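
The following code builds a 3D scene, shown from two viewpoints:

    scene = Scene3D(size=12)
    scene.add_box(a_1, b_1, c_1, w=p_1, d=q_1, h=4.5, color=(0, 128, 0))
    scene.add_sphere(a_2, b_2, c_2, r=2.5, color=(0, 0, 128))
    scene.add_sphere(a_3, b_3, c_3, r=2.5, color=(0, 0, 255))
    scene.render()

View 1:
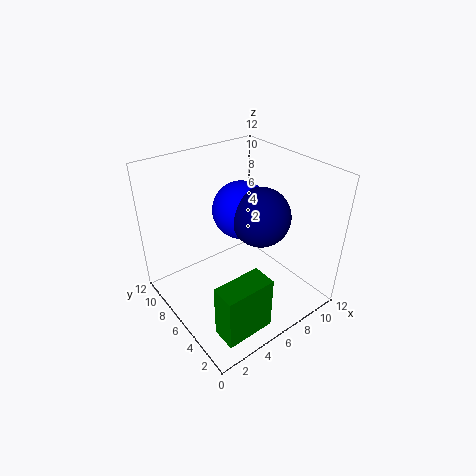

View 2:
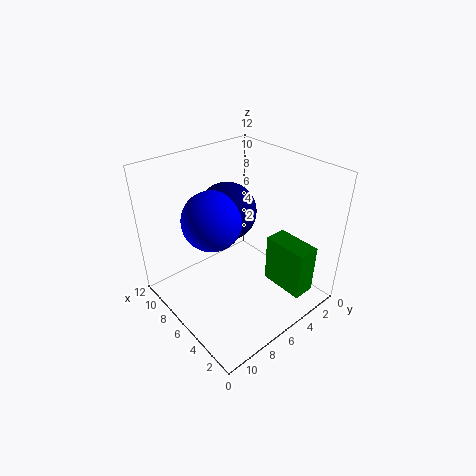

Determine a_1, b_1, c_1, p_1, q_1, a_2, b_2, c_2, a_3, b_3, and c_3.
a_1 = 1.5
b_1 = 1
c_1 = 0.5
p_1 = 4
q_1 = 2
a_2 = 8
b_2 = 5.5
c_2 = 7.5
a_3 = 7.5
b_3 = 7.5
c_3 = 7.5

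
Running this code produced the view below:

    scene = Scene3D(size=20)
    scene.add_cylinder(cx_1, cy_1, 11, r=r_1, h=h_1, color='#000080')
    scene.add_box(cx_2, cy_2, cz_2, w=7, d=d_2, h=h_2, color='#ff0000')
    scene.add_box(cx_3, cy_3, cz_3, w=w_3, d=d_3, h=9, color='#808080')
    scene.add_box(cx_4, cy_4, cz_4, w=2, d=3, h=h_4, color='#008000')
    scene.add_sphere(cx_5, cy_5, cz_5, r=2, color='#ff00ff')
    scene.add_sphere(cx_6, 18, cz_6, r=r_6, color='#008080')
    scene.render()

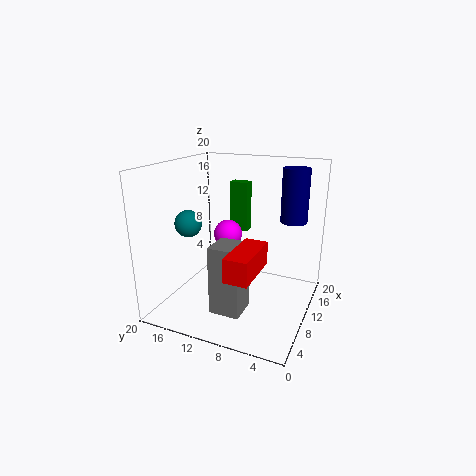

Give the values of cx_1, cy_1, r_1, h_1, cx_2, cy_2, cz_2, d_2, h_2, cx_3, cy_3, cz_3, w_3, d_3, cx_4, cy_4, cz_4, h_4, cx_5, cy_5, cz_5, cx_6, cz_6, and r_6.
cx_1 = 17
cy_1 = 4
r_1 = 2
h_1 = 8
cx_2 = 1
cy_2 = 5
cz_2 = 8
d_2 = 3
h_2 = 3
cx_3 = 3
cy_3 = 7
cz_3 = 2
w_3 = 4
d_3 = 4
cx_4 = 18
cy_4 = 12
cz_4 = 8
h_4 = 8
cx_5 = 11
cy_5 = 12
cz_5 = 10
cx_6 = 10
cz_6 = 11
r_6 = 2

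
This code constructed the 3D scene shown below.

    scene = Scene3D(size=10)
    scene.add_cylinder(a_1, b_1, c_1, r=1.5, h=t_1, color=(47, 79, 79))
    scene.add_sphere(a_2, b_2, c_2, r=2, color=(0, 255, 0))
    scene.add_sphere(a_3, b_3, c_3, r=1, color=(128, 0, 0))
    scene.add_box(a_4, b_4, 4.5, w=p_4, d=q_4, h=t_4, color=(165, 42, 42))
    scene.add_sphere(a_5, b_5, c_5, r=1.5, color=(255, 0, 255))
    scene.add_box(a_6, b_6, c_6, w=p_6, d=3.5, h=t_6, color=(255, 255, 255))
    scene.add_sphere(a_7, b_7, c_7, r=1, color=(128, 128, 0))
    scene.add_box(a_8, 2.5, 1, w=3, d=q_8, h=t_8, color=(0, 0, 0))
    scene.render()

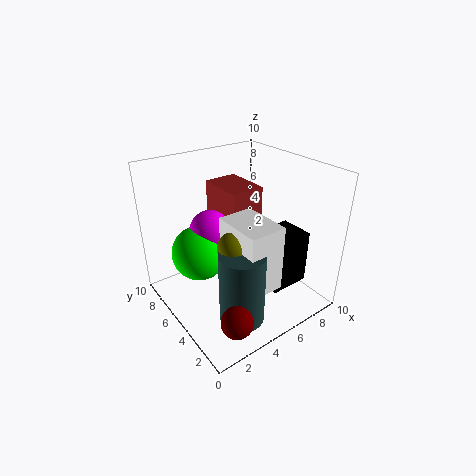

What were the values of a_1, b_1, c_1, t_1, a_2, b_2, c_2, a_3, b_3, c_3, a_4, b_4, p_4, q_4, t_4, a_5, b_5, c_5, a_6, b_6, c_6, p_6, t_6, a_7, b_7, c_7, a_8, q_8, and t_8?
a_1 = 3.5
b_1 = 2.5
c_1 = 0.5
t_1 = 5
a_2 = 3
b_2 = 7
c_2 = 3.5
a_3 = 2
b_3 = 1
c_3 = 2
a_4 = 5
b_4 = 5.5
p_4 = 2.5
q_4 = 3.5
t_4 = 3.5
a_5 = 4
b_5 = 7
c_5 = 5
a_6 = 3.5
b_6 = 1.5
c_6 = 2.5
p_6 = 2.5
t_6 = 4.5
a_7 = 3.5
b_7 = 3.5
c_7 = 5.5
a_8 = 6.5
q_8 = 2.5
t_8 = 4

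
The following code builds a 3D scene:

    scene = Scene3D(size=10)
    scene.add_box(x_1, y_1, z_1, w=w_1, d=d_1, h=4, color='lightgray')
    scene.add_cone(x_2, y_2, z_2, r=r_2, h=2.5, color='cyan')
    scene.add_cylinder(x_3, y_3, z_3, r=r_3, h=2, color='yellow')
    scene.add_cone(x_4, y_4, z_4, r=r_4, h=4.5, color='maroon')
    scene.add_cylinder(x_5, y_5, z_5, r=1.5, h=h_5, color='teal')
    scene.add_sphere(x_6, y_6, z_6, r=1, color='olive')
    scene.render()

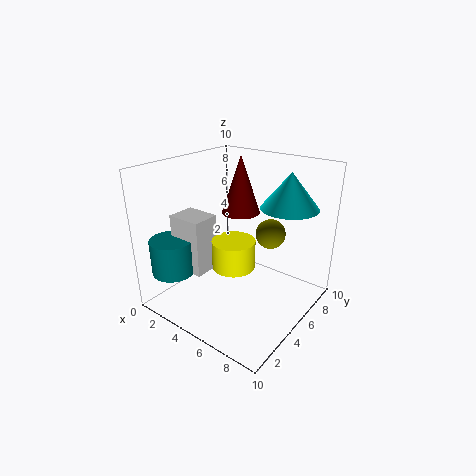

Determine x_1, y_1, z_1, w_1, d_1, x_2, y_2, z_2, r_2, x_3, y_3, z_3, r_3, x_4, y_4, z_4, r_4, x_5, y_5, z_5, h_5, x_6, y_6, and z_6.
x_1 = 1
y_1 = 2.5
z_1 = 2.5
w_1 = 2.5
d_1 = 2
x_2 = 7.5
y_2 = 7.5
z_2 = 7
r_2 = 2
x_3 = 5
y_3 = 4.5
z_3 = 3
r_3 = 1.5
x_4 = 3
y_4 = 8
z_4 = 5.5
r_4 = 1.5
x_5 = 1.5
y_5 = 2
z_5 = 2.5
h_5 = 2.5
x_6 = 7
y_6 = 6
z_6 = 5.5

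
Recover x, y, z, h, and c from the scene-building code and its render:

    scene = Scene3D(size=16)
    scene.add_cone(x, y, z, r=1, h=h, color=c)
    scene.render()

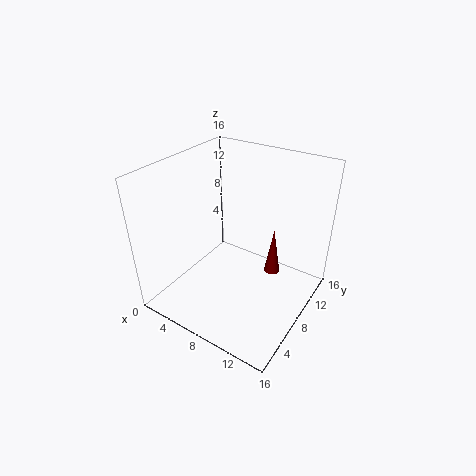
x = 10; y = 13; z = 1; h = 6; c = 'maroon'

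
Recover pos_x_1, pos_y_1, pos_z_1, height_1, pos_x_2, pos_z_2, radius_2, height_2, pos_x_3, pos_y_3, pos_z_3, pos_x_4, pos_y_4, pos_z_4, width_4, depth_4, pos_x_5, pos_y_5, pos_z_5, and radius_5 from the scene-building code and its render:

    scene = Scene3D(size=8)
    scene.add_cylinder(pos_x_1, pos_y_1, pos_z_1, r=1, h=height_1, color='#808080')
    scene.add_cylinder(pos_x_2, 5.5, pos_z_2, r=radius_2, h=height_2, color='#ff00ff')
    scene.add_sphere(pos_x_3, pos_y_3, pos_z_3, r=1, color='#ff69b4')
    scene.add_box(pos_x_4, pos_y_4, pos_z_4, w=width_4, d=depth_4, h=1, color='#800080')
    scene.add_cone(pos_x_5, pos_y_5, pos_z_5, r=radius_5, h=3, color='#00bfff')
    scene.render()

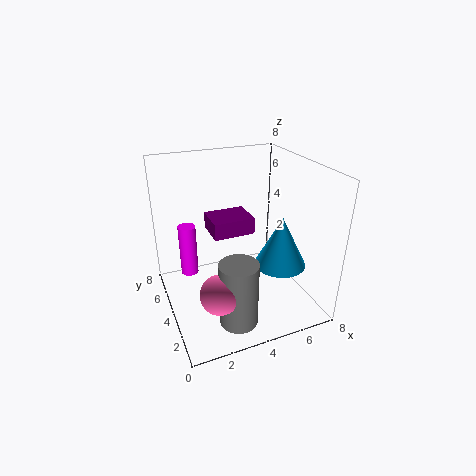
pos_x_1 = 3; pos_y_1 = 1.5; pos_z_1 = 0.5; height_1 = 3.5; pos_x_2 = 1.5; pos_z_2 = 1.5; radius_2 = 0.5; height_2 = 3; pos_x_3 = 2; pos_y_3 = 1.5; pos_z_3 = 2.5; pos_x_4 = 3; pos_y_4 = 5; pos_z_4 = 3.5; width_4 = 2.5; depth_4 = 2; pos_x_5 = 6.5; pos_y_5 = 3.5; pos_z_5 = 2; radius_5 = 1.5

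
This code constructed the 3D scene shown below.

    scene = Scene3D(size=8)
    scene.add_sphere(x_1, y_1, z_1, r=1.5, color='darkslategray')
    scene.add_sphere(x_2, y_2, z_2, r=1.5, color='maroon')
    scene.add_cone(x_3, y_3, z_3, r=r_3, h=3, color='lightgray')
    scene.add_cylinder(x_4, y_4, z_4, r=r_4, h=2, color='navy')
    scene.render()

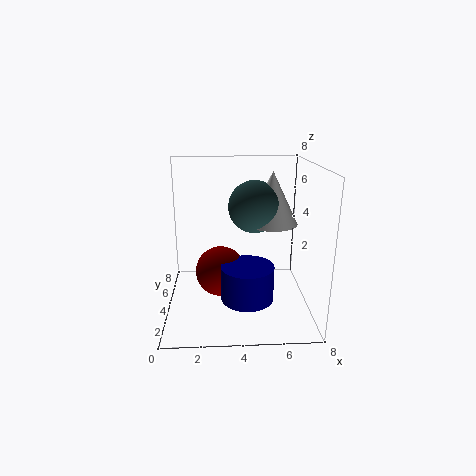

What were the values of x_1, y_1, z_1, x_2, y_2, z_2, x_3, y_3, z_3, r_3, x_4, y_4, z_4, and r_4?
x_1 = 5; y_1 = 5; z_1 = 5.5; x_2 = 3; y_2 = 5; z_2 = 1.5; x_3 = 6; y_3 = 5; z_3 = 4.5; r_3 = 1.5; x_4 = 4.5; y_4 = 3.5; z_4 = 0.5; r_4 = 1.5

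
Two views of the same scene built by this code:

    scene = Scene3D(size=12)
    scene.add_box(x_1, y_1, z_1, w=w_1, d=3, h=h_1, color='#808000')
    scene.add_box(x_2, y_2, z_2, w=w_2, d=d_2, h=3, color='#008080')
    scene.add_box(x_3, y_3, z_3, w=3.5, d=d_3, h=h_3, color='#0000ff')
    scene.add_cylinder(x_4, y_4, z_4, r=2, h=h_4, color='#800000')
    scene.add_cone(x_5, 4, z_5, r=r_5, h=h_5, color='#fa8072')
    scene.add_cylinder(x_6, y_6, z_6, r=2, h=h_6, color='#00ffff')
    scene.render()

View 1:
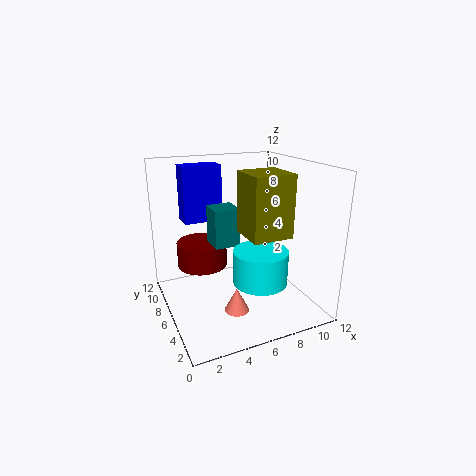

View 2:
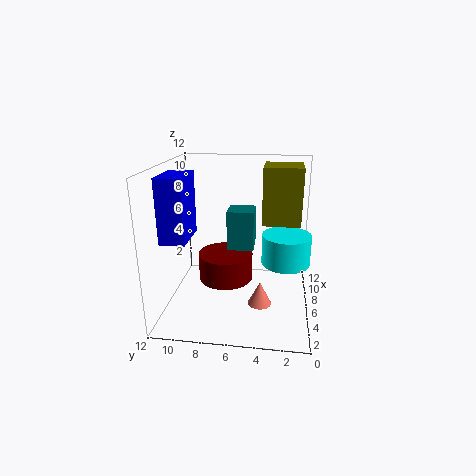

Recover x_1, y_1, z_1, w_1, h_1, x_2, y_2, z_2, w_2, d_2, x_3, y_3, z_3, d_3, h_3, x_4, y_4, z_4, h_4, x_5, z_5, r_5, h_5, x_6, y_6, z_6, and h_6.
x_1 = 5
y_1 = 1
z_1 = 7.5
w_1 = 3
h_1 = 4.5
x_2 = 3.5
y_2 = 4.5
z_2 = 6
w_2 = 2
d_2 = 2
x_3 = 2.5
y_3 = 9.5
z_3 = 6.5
d_3 = 2
h_3 = 5
x_4 = 3
y_4 = 6.5
z_4 = 4
h_4 = 2
x_5 = 5
z_5 = 0.5
r_5 = 1
h_5 = 2
x_6 = 6
y_6 = 2
z_6 = 4
h_6 = 2.5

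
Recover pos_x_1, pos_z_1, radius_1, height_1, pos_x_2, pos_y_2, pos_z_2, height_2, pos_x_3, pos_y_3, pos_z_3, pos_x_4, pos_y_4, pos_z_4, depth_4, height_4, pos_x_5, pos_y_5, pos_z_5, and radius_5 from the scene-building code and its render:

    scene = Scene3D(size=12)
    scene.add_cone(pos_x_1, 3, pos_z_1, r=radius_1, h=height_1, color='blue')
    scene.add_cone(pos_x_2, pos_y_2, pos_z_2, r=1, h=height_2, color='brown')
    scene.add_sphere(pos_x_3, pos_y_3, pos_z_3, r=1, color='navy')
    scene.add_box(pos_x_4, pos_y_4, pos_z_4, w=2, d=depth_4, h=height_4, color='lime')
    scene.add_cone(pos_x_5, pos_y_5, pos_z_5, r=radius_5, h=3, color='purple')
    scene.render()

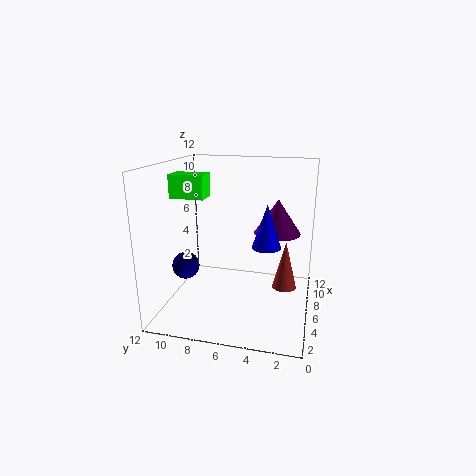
pos_x_1 = 2; pos_z_1 = 7; radius_1 = 1; height_1 = 3; pos_x_2 = 6; pos_y_2 = 2; pos_z_2 = 2; height_2 = 4; pos_x_3 = 2; pos_y_3 = 9; pos_z_3 = 5; pos_x_4 = 6; pos_y_4 = 9; pos_z_4 = 9; depth_4 = 3; height_4 = 2; pos_x_5 = 8; pos_y_5 = 3; pos_z_5 = 6; radius_5 = 2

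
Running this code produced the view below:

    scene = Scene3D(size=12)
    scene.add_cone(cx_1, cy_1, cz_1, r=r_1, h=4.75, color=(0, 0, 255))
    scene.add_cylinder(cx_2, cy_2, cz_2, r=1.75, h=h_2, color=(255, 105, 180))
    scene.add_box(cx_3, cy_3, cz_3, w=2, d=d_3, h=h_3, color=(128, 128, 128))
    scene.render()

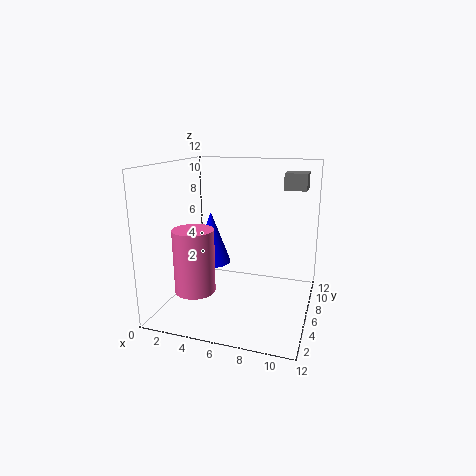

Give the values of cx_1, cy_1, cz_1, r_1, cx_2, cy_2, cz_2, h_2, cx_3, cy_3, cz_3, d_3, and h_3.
cx_1 = 2.75; cy_1 = 8; cz_1 = 2.75; r_1 = 1.75; cx_2 = 2.5; cy_2 = 4.75; cz_2 = 1.25; h_2 = 5.5; cx_3 = 9; cy_3 = 9.75; cz_3 = 9.5; d_3 = 2; h_3 = 1.5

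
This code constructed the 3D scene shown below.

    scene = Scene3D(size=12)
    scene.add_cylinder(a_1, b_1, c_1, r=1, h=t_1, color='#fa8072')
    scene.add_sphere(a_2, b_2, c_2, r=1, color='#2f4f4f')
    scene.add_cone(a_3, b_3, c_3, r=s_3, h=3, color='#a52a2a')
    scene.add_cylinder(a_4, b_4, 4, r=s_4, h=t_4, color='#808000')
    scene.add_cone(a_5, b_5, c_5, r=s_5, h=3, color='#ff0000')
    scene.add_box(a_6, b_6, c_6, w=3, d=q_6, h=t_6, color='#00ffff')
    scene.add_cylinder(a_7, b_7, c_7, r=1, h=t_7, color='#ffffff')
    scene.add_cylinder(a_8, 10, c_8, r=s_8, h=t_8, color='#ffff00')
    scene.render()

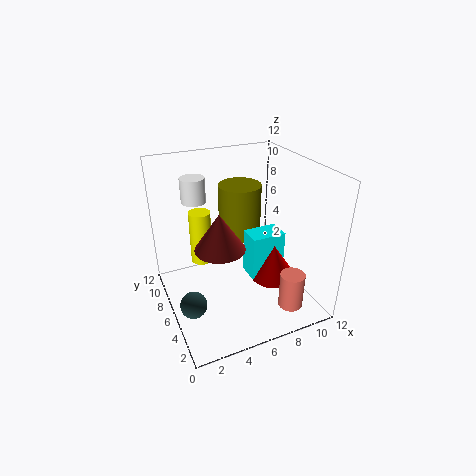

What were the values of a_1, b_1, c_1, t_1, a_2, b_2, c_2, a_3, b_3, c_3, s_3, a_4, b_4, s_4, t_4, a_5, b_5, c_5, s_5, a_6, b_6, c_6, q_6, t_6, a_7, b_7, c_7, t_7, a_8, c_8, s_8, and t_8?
a_1 = 9; b_1 = 2; c_1 = 1; t_1 = 3; a_2 = 1; b_2 = 3; c_2 = 3; a_3 = 4; b_3 = 5; c_3 = 6; s_3 = 2; a_4 = 8; b_4 = 10; s_4 = 2; t_4 = 5; a_5 = 9; b_5 = 5; c_5 = 2; s_5 = 2; a_6 = 7; b_6 = 5; c_6 = 2; q_6 = 2; t_6 = 4; a_7 = 3; b_7 = 8; c_7 = 9; t_7 = 2; a_8 = 4; c_8 = 2; s_8 = 1; t_8 = 5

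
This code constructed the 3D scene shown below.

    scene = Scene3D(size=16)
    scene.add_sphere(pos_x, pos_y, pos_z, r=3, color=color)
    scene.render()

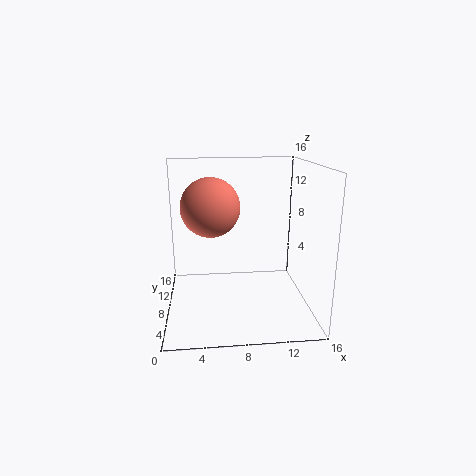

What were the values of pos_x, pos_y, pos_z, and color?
pos_x = 5; pos_y = 6; pos_z = 12; color = 'salmon'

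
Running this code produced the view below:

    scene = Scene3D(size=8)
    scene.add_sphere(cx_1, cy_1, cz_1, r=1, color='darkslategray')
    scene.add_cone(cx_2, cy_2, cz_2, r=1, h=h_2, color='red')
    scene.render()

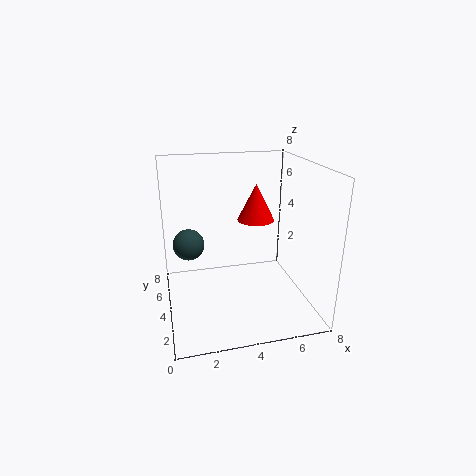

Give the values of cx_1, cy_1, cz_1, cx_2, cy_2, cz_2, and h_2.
cx_1 = 1.5, cy_1 = 7, cz_1 = 2.5, cx_2 = 5, cy_2 = 4, cz_2 = 5, h_2 = 2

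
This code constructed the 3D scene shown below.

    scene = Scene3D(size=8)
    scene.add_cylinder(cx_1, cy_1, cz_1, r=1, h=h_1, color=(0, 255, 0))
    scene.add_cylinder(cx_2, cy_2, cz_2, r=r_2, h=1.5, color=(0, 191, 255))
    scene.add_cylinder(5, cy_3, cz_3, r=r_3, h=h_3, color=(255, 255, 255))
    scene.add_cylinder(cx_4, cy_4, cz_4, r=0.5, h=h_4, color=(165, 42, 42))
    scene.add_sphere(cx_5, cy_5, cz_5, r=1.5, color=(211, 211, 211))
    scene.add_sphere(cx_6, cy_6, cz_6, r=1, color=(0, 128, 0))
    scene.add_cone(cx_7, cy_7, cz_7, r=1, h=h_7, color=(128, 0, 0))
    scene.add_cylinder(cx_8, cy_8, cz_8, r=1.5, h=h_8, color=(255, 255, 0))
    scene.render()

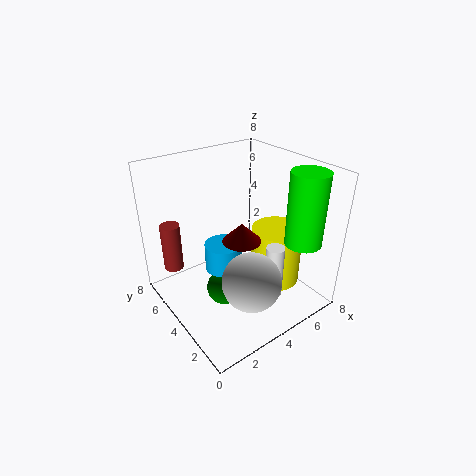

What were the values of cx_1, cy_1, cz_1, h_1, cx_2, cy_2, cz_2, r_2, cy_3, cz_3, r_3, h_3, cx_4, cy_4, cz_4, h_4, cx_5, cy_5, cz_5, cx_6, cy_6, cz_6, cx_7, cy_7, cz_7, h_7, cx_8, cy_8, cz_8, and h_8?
cx_1 = 6.5
cy_1 = 1.5
cz_1 = 4
h_1 = 4
cx_2 = 3
cy_2 = 4
cz_2 = 2.5
r_2 = 1
cy_3 = 2
cz_3 = 1
r_3 = 0.5
h_3 = 3
cx_4 = 0.5
cy_4 = 5
cz_4 = 3
h_4 = 2.5
cx_5 = 3
cy_5 = 1.5
cz_5 = 3
cx_6 = 3
cy_6 = 4
cz_6 = 1
cx_7 = 3.5
cy_7 = 3
cz_7 = 4.5
h_7 = 1
cx_8 = 6.5
cy_8 = 3.5
cz_8 = 0.5
h_8 = 3.5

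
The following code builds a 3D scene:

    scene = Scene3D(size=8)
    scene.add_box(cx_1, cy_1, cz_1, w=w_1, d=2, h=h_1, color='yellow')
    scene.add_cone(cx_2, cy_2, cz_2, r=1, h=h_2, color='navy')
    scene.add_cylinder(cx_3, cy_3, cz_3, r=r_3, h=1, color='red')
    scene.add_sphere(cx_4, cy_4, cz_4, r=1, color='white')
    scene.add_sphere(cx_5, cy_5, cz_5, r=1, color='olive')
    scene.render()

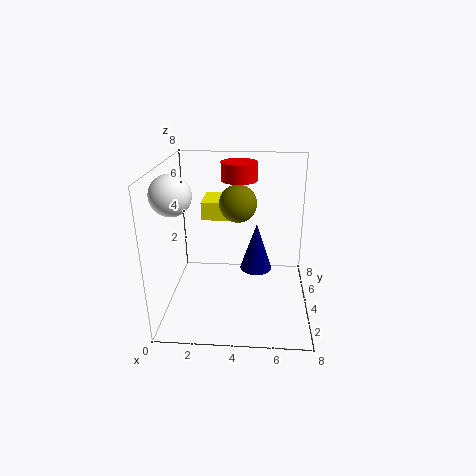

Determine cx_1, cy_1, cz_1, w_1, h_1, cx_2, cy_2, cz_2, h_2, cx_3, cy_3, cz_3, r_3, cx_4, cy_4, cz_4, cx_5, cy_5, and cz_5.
cx_1 = 2; cy_1 = 4; cz_1 = 5; w_1 = 2; h_1 = 1; cx_2 = 5; cy_2 = 6; cz_2 = 1; h_2 = 3; cx_3 = 4; cy_3 = 5; cz_3 = 7; r_3 = 1; cx_4 = 1; cy_4 = 2; cz_4 = 7; cx_5 = 4; cy_5 = 4; cz_5 = 6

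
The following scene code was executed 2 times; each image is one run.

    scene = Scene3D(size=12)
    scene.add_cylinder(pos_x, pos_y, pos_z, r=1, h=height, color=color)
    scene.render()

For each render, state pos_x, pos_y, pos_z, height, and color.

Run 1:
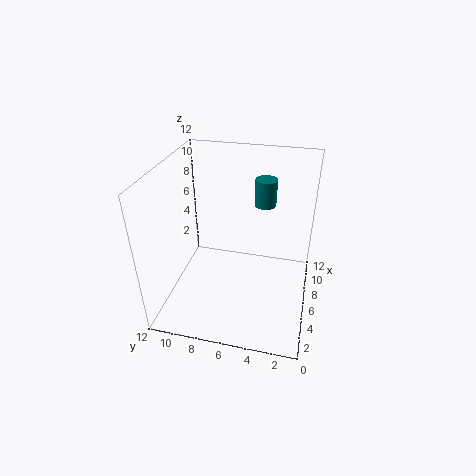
pos_x = 10.5
pos_y = 4.5
pos_z = 7
height = 2.5
color = 'teal'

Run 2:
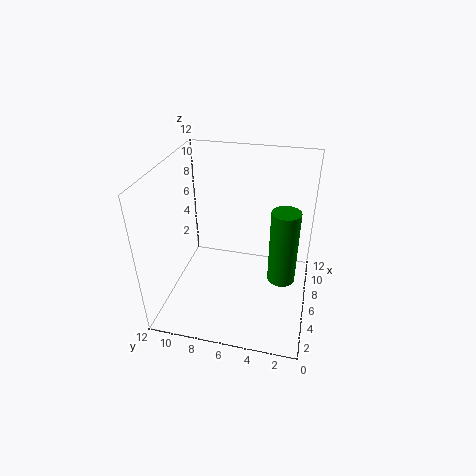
pos_x = 3
pos_y = 2
pos_z = 5
height = 5.5
color = 'green'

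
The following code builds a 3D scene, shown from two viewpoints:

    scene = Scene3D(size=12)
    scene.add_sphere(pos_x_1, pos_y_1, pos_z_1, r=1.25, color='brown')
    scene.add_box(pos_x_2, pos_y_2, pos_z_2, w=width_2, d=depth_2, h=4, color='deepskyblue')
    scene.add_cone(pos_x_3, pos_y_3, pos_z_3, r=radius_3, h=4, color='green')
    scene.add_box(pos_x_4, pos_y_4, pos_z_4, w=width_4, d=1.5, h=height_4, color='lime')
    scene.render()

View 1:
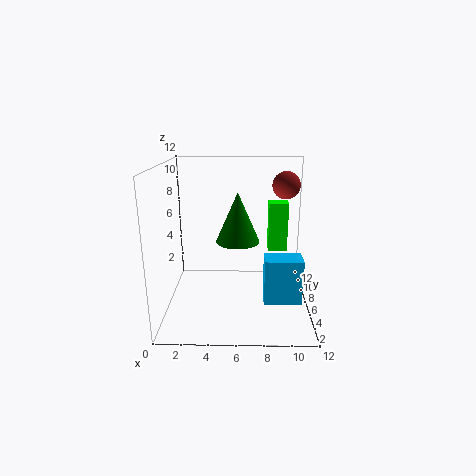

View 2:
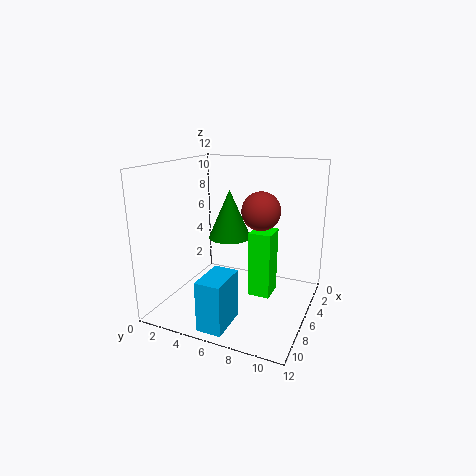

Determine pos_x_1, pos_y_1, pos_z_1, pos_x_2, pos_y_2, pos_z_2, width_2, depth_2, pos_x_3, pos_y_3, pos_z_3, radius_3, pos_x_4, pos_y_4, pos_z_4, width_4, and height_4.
pos_x_1 = 10.25
pos_y_1 = 9.5
pos_z_1 = 9.75
pos_x_2 = 8.25
pos_y_2 = 5
pos_z_2 = 0.25
width_2 = 3.25
depth_2 = 2
pos_x_3 = 6
pos_y_3 = 5.25
pos_z_3 = 6
radius_3 = 1.75
pos_x_4 = 8.75
pos_y_4 = 8.75
pos_z_4 = 3.75
width_4 = 1.75
height_4 = 4.5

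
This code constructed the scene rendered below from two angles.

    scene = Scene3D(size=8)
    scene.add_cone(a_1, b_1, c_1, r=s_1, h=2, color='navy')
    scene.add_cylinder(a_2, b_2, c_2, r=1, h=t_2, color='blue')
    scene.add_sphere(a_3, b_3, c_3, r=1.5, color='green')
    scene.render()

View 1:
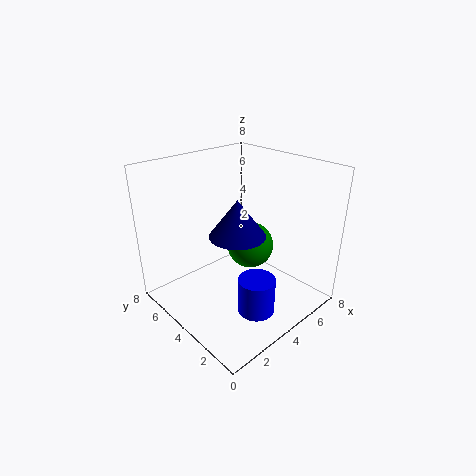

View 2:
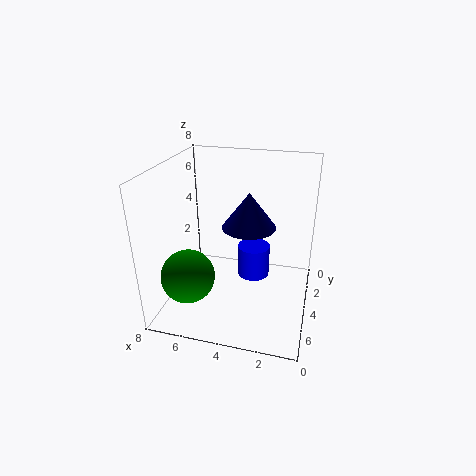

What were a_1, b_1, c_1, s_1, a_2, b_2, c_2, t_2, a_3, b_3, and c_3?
a_1 = 3.5, b_1 = 3.5, c_1 = 4.5, s_1 = 1.5, a_2 = 3.5, b_2 = 2, c_2 = 0.5, t_2 = 2, a_3 = 6.5, b_3 = 5.5, c_3 = 2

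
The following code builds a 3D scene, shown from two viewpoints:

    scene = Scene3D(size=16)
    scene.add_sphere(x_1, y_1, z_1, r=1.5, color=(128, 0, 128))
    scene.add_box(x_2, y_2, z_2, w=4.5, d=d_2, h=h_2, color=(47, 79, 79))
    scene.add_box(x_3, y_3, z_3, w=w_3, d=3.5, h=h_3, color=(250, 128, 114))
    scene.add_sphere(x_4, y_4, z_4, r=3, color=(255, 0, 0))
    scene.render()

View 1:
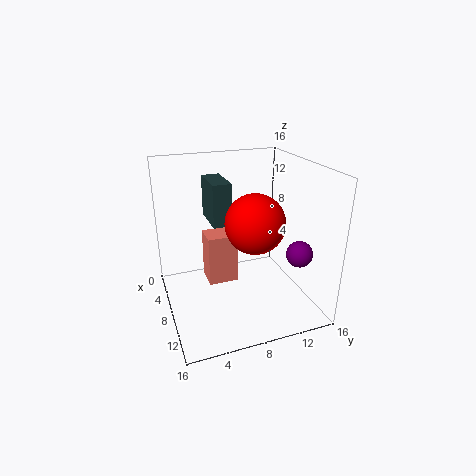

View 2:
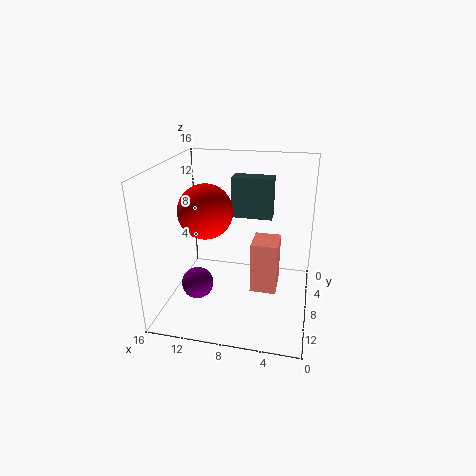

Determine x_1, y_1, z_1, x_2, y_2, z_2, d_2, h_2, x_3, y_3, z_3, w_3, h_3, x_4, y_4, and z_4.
x_1 = 10.5, y_1 = 14.5, z_1 = 6, x_2 = 4.5, y_2 = 5, z_2 = 10, d_2 = 2, h_2 = 4.5, x_3 = 3.5, y_3 = 5, z_3 = 1.5, w_3 = 3, h_3 = 6, x_4 = 11.5, y_4 = 8.5, z_4 = 11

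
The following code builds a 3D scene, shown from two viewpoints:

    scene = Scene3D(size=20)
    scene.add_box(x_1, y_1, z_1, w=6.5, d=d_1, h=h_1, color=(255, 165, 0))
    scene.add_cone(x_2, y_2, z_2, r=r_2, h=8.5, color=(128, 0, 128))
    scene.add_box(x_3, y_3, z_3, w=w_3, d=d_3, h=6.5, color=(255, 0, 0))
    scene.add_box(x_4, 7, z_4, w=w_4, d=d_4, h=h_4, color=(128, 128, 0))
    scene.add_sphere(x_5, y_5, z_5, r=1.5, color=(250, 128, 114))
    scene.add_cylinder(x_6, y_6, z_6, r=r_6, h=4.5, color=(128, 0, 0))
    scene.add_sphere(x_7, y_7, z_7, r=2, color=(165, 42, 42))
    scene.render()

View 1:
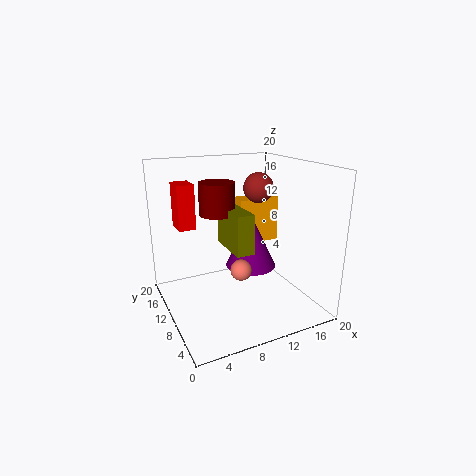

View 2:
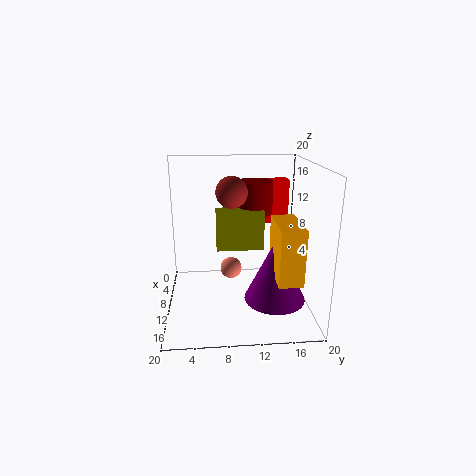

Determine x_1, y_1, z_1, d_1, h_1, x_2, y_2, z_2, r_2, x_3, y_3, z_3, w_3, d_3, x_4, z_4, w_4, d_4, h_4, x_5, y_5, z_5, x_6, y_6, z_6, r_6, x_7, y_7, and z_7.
x_1 = 12.5, y_1 = 14, z_1 = 7, d_1 = 3, h_1 = 7, x_2 = 14.5, y_2 = 14.5, z_2 = 3, r_2 = 4, x_3 = 3, y_3 = 14.5, z_3 = 10.5, w_3 = 2.5, d_3 = 3.5, x_4 = 8.5, z_4 = 8.5, w_4 = 2.5, d_4 = 6.5, h_4 = 5.5, x_5 = 10, y_5 = 9, z_5 = 5.5, x_6 = 8, y_6 = 12.5, z_6 = 13, r_6 = 2.5, x_7 = 12.5, y_7 = 9, z_7 = 17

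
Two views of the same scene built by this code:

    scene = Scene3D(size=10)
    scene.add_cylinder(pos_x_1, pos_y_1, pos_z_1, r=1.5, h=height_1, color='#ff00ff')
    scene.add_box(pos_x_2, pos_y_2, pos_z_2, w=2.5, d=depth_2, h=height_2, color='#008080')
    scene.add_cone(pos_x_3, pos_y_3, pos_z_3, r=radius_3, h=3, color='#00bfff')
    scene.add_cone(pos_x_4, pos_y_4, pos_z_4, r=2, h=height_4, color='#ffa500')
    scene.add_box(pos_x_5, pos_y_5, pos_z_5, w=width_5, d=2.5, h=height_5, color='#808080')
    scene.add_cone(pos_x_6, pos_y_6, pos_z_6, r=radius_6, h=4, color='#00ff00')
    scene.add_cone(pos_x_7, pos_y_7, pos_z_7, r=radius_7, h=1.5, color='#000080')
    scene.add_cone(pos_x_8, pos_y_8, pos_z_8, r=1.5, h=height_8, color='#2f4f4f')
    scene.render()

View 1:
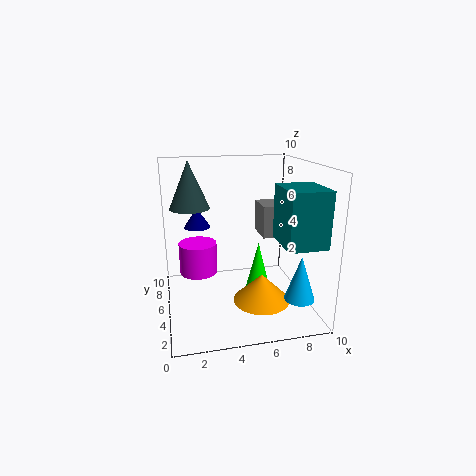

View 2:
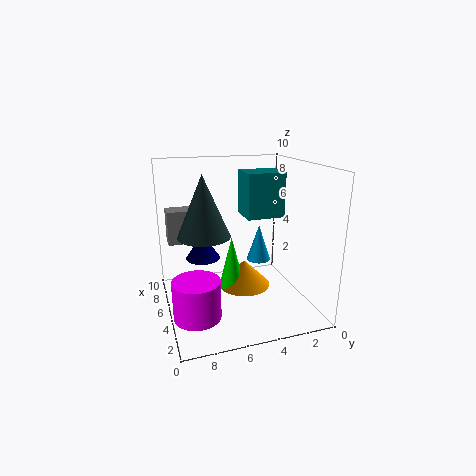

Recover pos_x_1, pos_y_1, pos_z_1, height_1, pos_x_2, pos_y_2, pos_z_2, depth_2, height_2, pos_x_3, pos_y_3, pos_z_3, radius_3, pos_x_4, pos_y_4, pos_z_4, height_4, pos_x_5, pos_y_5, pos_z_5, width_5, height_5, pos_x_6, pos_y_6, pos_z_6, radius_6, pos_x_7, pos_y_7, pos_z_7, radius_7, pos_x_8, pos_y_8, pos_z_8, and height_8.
pos_x_1 = 2.5
pos_y_1 = 8.5
pos_z_1 = 1
height_1 = 2.5
pos_x_2 = 7
pos_y_2 = 0.5
pos_z_2 = 5.5
depth_2 = 3
height_2 = 3.5
pos_x_3 = 8.5
pos_y_3 = 2
pos_z_3 = 1.5
radius_3 = 1
pos_x_4 = 6.5
pos_y_4 = 4
pos_z_4 = 0.5
height_4 = 2
pos_x_5 = 7.5
pos_y_5 = 7
pos_z_5 = 4
width_5 = 1.5
height_5 = 2.5
pos_x_6 = 6.5
pos_y_6 = 5
pos_z_6 = 0.5
radius_6 = 1
pos_x_7 = 2.5
pos_y_7 = 8
pos_z_7 = 5
radius_7 = 1
pos_x_8 = 2
pos_y_8 = 8
pos_z_8 = 6.5
height_8 = 3.5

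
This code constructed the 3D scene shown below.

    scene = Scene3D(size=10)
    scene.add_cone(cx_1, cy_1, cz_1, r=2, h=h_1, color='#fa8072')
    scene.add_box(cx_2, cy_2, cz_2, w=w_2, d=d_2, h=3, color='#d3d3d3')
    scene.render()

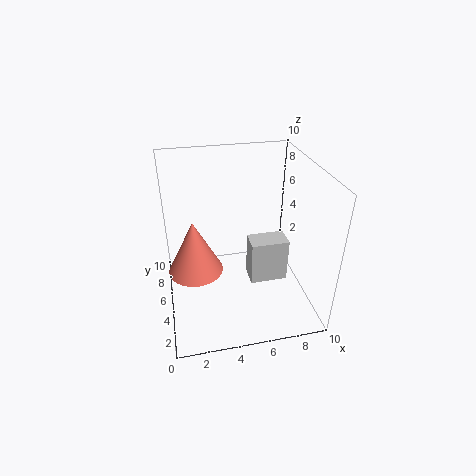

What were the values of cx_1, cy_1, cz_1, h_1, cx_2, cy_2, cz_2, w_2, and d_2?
cx_1 = 2
cy_1 = 6
cz_1 = 2
h_1 = 4
cx_2 = 5.5
cy_2 = 3
cz_2 = 2.5
w_2 = 2.5
d_2 = 1.5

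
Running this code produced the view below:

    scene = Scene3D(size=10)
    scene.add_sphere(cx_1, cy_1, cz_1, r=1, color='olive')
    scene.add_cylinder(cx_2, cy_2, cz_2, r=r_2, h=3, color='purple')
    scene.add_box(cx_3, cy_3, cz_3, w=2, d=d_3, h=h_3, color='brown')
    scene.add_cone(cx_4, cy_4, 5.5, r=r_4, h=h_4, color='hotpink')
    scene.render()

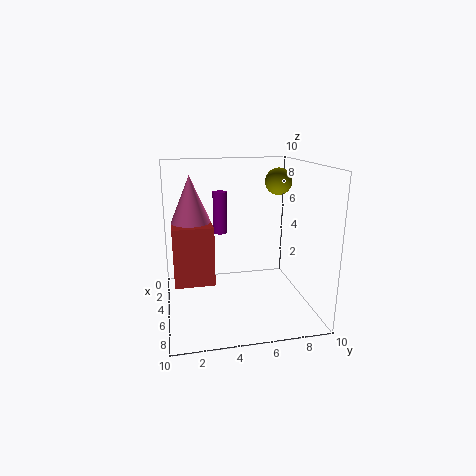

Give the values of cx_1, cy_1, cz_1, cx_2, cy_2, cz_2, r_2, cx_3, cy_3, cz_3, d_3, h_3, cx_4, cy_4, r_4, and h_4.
cx_1 = 3, cy_1 = 8.5, cz_1 = 8.5, cx_2 = 3.5, cy_2 = 4, cz_2 = 5, r_2 = 0.5, cx_3 = 2, cy_3 = 0.5, cz_3 = 1, d_3 = 3, h_3 = 4.5, cx_4 = 2, cy_4 = 2, r_4 = 1.5, h_4 = 3.5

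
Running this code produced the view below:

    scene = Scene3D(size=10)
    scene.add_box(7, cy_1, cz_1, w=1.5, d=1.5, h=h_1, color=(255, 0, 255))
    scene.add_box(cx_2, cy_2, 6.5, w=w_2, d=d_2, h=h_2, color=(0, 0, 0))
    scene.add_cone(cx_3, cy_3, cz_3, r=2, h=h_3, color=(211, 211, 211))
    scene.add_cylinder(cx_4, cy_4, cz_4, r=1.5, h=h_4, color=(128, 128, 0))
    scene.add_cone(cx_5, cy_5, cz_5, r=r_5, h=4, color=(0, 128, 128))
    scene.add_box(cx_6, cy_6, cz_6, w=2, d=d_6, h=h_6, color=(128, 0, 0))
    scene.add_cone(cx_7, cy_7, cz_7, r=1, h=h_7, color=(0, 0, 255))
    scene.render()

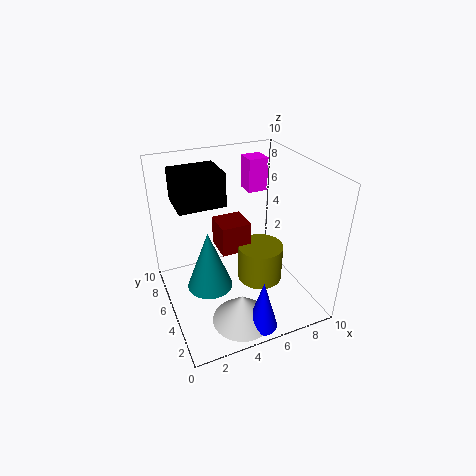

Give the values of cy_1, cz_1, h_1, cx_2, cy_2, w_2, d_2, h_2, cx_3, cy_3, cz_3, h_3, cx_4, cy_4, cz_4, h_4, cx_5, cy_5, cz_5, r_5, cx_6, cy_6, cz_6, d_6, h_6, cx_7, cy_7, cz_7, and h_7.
cy_1 = 7.5, cz_1 = 7, h_1 = 2.5, cx_2 = 1.5, cy_2 = 7, w_2 = 3.5, d_2 = 3, h_2 = 2.5, cx_3 = 4, cy_3 = 2, cz_3 = 0.5, h_3 = 2, cx_4 = 6, cy_4 = 3.5, cz_4 = 2.5, h_4 = 2.5, cx_5 = 2.5, cy_5 = 4, cz_5 = 2.5, r_5 = 1.5, cx_6 = 3.5, cy_6 = 4, cz_6 = 4.5, d_6 = 2, h_6 = 2, cx_7 = 5, cy_7 = 1, cz_7 = 0.5, h_7 = 3.5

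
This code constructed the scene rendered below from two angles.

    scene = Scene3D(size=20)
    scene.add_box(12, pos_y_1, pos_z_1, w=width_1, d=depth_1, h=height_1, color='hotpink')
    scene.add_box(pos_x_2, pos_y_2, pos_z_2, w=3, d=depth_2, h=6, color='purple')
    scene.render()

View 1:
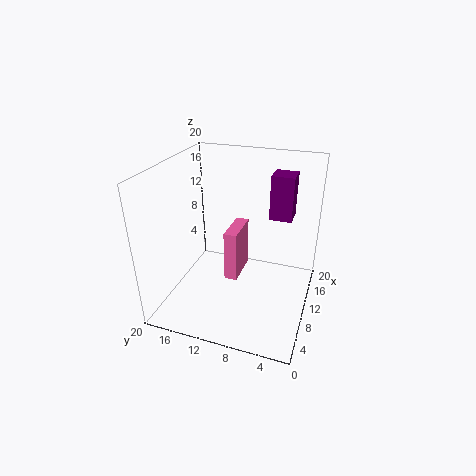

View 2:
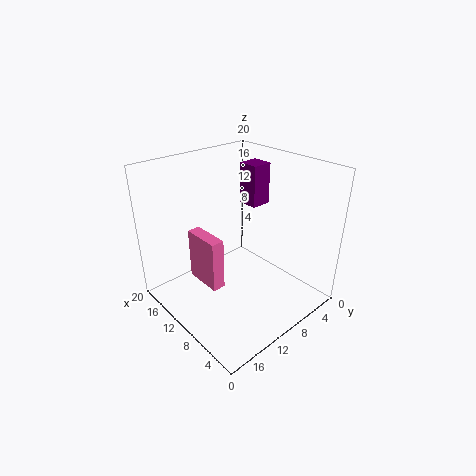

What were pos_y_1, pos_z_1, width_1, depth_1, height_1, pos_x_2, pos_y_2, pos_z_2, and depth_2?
pos_y_1 = 11; pos_z_1 = 1; width_1 = 6; depth_1 = 2; height_1 = 8; pos_x_2 = 11; pos_y_2 = 3; pos_z_2 = 13; depth_2 = 3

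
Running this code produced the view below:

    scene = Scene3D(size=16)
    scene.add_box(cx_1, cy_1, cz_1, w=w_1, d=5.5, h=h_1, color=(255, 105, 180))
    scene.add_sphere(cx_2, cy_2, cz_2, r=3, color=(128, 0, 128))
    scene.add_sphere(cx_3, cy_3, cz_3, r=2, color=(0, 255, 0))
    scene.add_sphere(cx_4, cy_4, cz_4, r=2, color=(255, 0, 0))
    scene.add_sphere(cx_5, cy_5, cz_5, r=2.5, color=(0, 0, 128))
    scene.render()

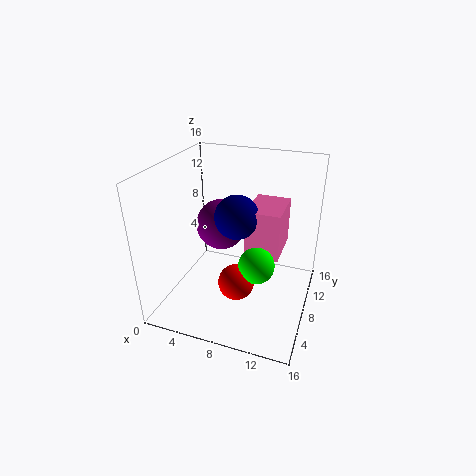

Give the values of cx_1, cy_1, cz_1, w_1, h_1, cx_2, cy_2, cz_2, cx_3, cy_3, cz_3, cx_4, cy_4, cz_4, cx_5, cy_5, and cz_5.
cx_1 = 8.5; cy_1 = 8.5; cz_1 = 5.5; w_1 = 4; h_1 = 5.5; cx_2 = 5; cy_2 = 10.5; cz_2 = 8; cx_3 = 10.5; cy_3 = 7; cz_3 = 5.5; cx_4 = 8.5; cy_4 = 6; cz_4 = 3.5; cx_5 = 7.5; cy_5 = 9; cz_5 = 10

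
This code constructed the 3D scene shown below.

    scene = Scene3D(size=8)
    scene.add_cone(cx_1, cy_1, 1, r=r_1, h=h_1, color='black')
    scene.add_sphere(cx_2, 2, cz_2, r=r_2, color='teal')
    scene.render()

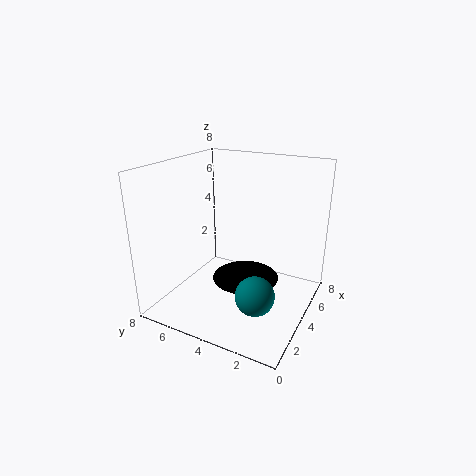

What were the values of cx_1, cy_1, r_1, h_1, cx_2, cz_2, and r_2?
cx_1 = 5, cy_1 = 4, r_1 = 2, h_1 = 1, cx_2 = 2, cz_2 = 2, r_2 = 1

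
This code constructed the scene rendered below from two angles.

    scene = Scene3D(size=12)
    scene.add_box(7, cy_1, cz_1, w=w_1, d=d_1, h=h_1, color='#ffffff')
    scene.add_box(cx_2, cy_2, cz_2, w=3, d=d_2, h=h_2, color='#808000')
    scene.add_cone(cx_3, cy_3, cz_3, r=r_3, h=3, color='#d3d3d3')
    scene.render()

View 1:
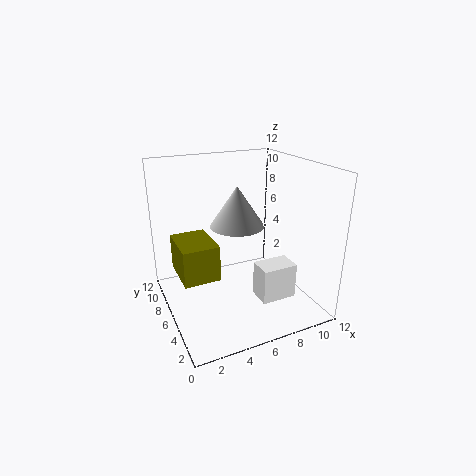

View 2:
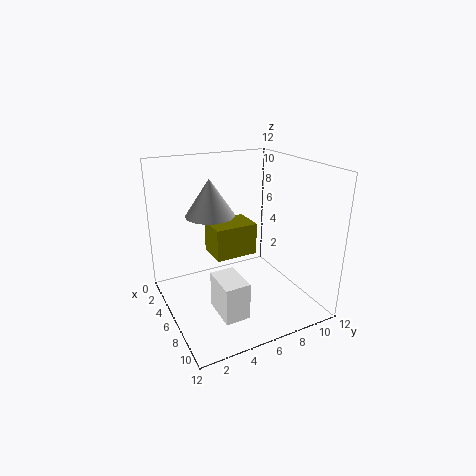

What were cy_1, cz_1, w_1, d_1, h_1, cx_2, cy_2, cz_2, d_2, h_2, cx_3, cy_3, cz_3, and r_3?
cy_1 = 3, cz_1 = 1, w_1 = 3, d_1 = 2, h_1 = 3, cx_2 = 1, cy_2 = 5, cz_2 = 3, d_2 = 4, h_2 = 3, cx_3 = 5, cy_3 = 4, cz_3 = 8, r_3 = 2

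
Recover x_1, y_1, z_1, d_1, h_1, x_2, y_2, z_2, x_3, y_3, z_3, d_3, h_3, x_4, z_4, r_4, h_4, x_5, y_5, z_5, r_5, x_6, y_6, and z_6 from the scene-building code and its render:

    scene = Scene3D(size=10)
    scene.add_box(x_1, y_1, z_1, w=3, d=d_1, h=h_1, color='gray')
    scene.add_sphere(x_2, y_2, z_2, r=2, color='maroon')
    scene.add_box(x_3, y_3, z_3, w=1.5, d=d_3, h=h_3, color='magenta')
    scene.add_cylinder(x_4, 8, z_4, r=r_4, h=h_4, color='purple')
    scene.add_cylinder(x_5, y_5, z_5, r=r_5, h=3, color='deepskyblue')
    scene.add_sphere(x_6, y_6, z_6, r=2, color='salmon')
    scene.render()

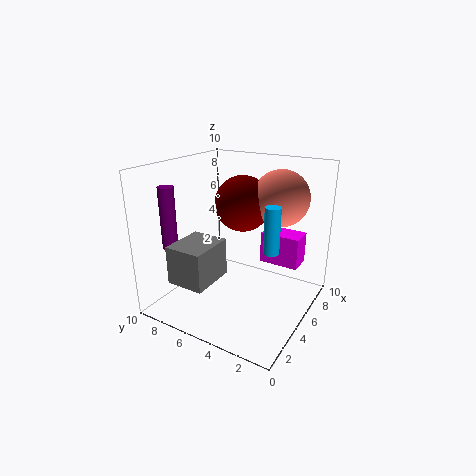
x_1 = 0.5, y_1 = 5, z_1 = 3, d_1 = 2.5, h_1 = 2.5, x_2 = 6.5, y_2 = 5.5, z_2 = 7, x_3 = 4.5, y_3 = 0.5, z_3 = 4, d_3 = 2.5, h_3 = 2, x_4 = 1.5, z_4 = 5, r_4 = 0.5, h_4 = 4, x_5 = 4, y_5 = 2, z_5 = 5, r_5 = 0.5, x_6 = 7.5, y_6 = 3, z_6 = 7.5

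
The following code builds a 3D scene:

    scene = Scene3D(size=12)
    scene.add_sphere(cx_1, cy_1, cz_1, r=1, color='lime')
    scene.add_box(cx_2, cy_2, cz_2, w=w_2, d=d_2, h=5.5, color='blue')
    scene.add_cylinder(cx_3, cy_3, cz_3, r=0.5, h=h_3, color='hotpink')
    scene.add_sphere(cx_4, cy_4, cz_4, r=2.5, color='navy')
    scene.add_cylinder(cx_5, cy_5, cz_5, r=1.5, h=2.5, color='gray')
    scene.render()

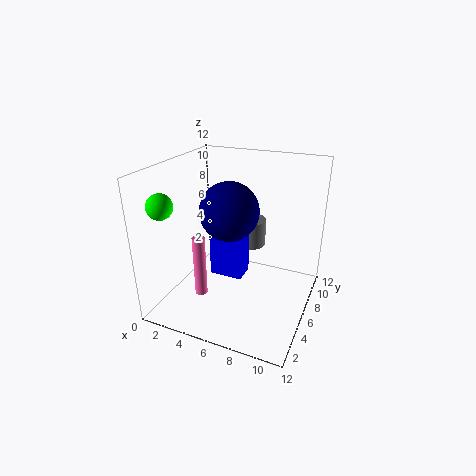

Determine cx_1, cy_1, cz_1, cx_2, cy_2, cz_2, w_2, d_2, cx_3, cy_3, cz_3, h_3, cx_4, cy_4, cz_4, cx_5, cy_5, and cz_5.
cx_1 = 1.5
cy_1 = 2
cz_1 = 9.5
cx_2 = 3
cy_2 = 6.5
cz_2 = 1.5
w_2 = 3
d_2 = 2
cx_3 = 4
cy_3 = 3
cz_3 = 2
h_3 = 5
cx_4 = 5
cy_4 = 6.5
cz_4 = 8
cx_5 = 5.5
cy_5 = 10
cz_5 = 3.5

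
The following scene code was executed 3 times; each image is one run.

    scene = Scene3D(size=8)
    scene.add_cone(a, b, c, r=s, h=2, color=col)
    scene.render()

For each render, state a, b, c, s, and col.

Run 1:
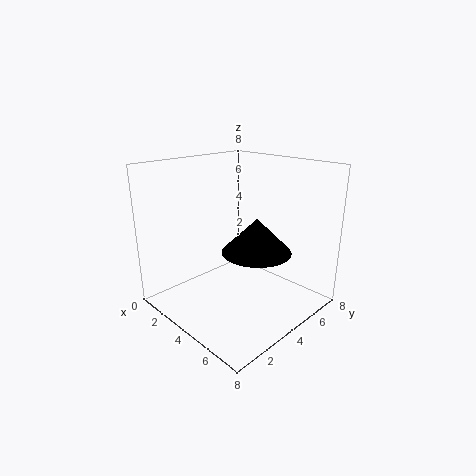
a = 4.5
b = 5
c = 3
s = 2
col = 'black'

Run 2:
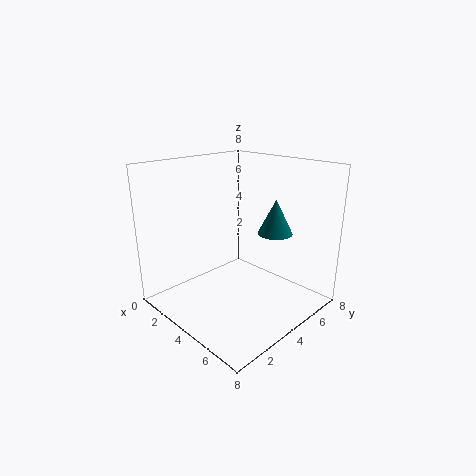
a = 5
b = 6
c = 4
s = 1
col = 'teal'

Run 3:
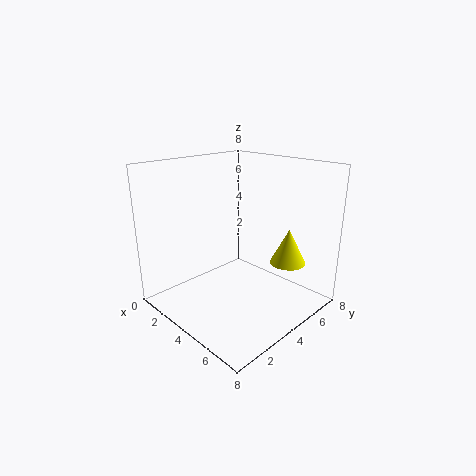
a = 6
b = 6
c = 2.5
s = 1
col = 'yellow'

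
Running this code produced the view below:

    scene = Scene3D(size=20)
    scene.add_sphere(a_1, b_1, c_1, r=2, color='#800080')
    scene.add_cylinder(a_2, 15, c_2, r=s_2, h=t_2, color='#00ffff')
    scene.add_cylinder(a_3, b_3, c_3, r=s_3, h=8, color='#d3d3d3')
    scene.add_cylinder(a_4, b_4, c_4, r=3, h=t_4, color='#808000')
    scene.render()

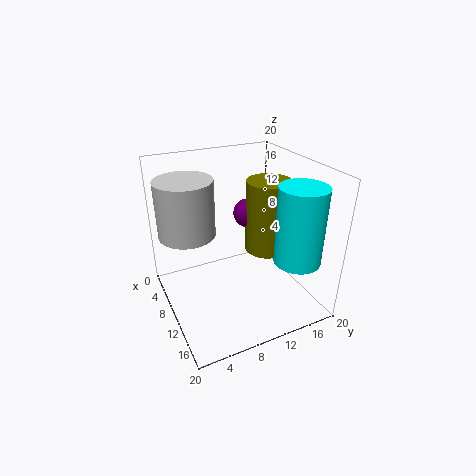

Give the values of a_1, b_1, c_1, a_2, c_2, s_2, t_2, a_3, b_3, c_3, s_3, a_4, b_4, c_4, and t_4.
a_1 = 9
b_1 = 12
c_1 = 13
a_2 = 17
c_2 = 9
s_2 = 3
t_2 = 10
a_3 = 6
b_3 = 4
c_3 = 10
s_3 = 4
a_4 = 11
b_4 = 14
c_4 = 8
t_4 = 10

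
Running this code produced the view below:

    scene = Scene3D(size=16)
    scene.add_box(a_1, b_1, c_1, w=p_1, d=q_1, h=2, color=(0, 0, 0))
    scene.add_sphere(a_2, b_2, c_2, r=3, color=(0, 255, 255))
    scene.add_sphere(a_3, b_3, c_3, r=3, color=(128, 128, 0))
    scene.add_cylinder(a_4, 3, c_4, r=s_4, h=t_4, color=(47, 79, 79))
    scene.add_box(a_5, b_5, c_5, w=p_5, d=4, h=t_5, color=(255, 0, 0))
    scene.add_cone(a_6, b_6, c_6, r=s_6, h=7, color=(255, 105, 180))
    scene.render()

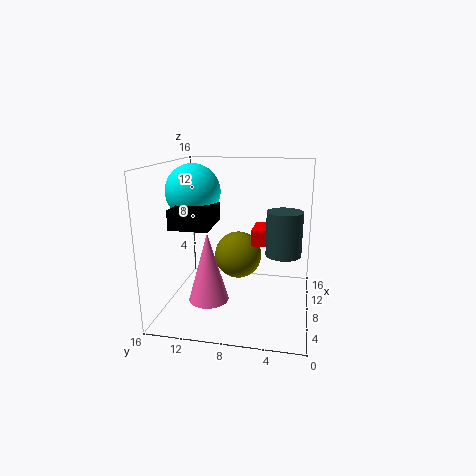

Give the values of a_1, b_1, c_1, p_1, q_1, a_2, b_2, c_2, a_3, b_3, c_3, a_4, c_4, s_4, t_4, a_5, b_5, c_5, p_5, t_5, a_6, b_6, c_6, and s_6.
a_1 = 3, b_1 = 10, c_1 = 10, p_1 = 5, q_1 = 4, a_2 = 8, b_2 = 13, c_2 = 13, a_3 = 13, b_3 = 9, c_3 = 4, a_4 = 9, c_4 = 6, s_4 = 2, t_4 = 5, a_5 = 11, b_5 = 3, c_5 = 6, p_5 = 4, t_5 = 2, a_6 = 3, b_6 = 10, c_6 = 3, s_6 = 2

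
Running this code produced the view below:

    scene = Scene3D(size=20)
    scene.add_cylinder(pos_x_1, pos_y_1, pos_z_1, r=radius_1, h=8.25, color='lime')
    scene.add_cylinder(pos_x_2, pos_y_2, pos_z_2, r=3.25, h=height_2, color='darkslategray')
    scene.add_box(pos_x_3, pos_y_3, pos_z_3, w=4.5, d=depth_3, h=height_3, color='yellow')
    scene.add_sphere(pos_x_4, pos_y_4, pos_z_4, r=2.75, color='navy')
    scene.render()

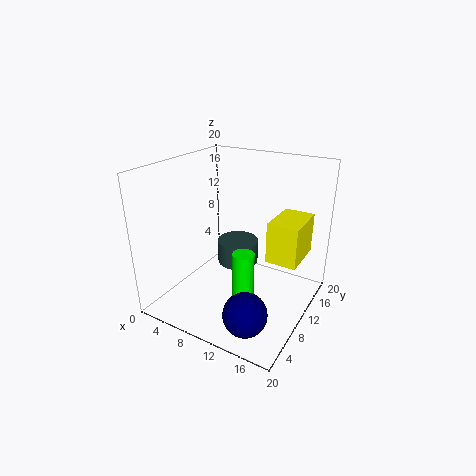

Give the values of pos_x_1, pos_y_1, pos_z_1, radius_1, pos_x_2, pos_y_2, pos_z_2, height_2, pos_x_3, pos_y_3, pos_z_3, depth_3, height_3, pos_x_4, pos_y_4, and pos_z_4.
pos_x_1 = 12, pos_y_1 = 8, pos_z_1 = 0.75, radius_1 = 1.5, pos_x_2 = 6.75, pos_y_2 = 15.5, pos_z_2 = 2.75, height_2 = 3.75, pos_x_3 = 13.25, pos_y_3 = 12.25, pos_z_3 = 6, depth_3 = 6.75, height_3 = 6, pos_x_4 = 15.25, pos_y_4 = 2.75, pos_z_4 = 4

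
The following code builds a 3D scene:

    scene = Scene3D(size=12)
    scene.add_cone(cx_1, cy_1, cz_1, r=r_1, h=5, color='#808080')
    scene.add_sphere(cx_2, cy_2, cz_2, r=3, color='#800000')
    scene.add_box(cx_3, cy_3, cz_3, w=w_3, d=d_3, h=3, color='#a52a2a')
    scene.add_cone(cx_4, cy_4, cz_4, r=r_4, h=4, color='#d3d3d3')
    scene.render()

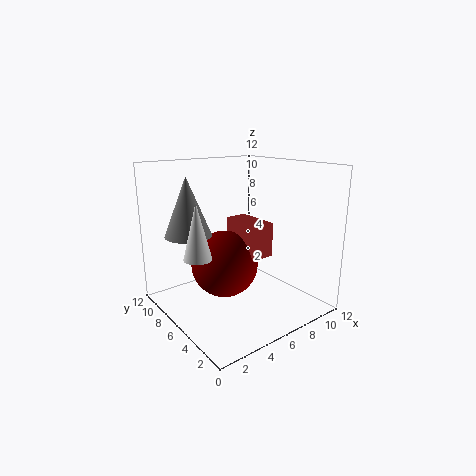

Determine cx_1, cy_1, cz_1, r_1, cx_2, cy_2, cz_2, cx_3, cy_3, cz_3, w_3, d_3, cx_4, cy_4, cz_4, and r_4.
cx_1 = 3; cy_1 = 9; cz_1 = 6; r_1 = 2; cx_2 = 6; cy_2 = 8; cz_2 = 3; cx_3 = 7; cy_3 = 5; cz_3 = 4; w_3 = 2; d_3 = 4; cx_4 = 1; cy_4 = 4; cz_4 = 6; r_4 = 1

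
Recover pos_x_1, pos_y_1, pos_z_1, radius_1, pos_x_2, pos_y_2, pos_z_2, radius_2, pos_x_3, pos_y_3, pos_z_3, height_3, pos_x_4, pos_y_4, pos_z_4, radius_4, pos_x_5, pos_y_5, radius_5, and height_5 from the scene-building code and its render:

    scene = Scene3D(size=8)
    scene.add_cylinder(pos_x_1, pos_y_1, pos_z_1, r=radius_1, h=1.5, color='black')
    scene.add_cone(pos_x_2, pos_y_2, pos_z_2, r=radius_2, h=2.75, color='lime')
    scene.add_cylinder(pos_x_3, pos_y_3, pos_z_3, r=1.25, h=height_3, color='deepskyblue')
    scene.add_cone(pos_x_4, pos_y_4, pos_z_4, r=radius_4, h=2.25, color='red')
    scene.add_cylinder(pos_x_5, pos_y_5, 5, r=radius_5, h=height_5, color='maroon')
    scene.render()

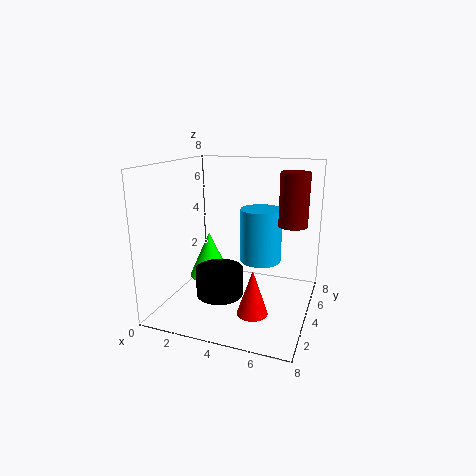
pos_x_1 = 3.5
pos_y_1 = 2.5
pos_z_1 = 1.25
radius_1 = 1.25
pos_x_2 = 1.75
pos_y_2 = 5
pos_z_2 = 1
radius_2 = 1.25
pos_x_3 = 4.75
pos_y_3 = 6
pos_z_3 = 2
height_3 = 3.25
pos_x_4 = 5.75
pos_y_4 = 1.25
pos_z_4 = 1.25
radius_4 = 0.75
pos_x_5 = 7
pos_y_5 = 4
radius_5 = 0.75
height_5 = 2.75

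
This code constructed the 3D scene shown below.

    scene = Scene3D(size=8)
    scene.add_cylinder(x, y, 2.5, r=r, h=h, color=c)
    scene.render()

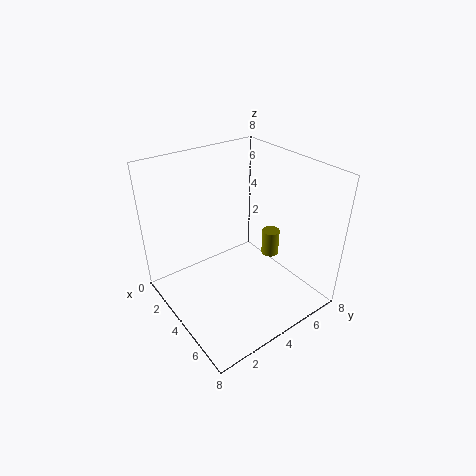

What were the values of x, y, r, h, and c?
x = 4.5, y = 6, r = 0.5, h = 1.5, c = 'olive'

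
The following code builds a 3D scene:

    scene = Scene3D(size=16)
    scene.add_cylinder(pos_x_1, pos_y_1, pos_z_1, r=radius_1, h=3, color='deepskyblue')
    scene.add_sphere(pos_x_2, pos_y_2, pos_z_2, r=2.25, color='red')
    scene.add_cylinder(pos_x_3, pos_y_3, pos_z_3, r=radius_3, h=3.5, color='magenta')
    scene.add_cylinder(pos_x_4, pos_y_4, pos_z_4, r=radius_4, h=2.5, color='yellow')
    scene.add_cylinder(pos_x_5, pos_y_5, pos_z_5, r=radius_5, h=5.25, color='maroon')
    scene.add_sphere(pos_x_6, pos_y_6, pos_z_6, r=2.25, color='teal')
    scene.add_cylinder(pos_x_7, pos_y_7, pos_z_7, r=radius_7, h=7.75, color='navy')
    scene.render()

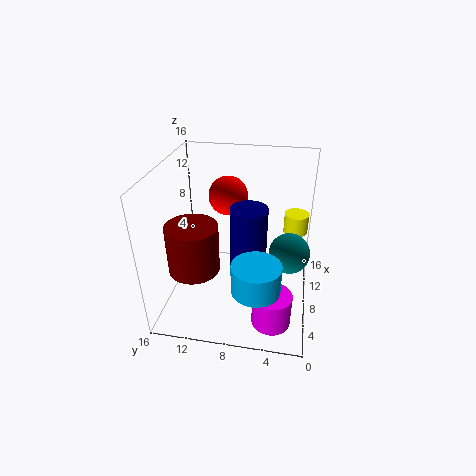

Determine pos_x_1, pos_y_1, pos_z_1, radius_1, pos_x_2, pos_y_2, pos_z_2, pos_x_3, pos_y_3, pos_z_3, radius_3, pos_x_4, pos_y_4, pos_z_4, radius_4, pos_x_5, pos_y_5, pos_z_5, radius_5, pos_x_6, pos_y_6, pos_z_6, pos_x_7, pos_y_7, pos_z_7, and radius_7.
pos_x_1 = 3; pos_y_1 = 5.25; pos_z_1 = 5.25; radius_1 = 2.5; pos_x_2 = 11.25; pos_y_2 = 9.75; pos_z_2 = 11.5; pos_x_3 = 2.5; pos_y_3 = 3.5; pos_z_3 = 1.75; radius_3 = 2; pos_x_4 = 14; pos_y_4 = 1.75; pos_z_4 = 6; radius_4 = 1.5; pos_x_5 = 5; pos_y_5 = 12.25; pos_z_5 = 5.5; radius_5 = 2.75; pos_x_6 = 8.25; pos_y_6 = 2.25; pos_z_6 = 6.5; pos_x_7 = 7.5; pos_y_7 = 6.75; pos_z_7 = 4.25; radius_7 = 2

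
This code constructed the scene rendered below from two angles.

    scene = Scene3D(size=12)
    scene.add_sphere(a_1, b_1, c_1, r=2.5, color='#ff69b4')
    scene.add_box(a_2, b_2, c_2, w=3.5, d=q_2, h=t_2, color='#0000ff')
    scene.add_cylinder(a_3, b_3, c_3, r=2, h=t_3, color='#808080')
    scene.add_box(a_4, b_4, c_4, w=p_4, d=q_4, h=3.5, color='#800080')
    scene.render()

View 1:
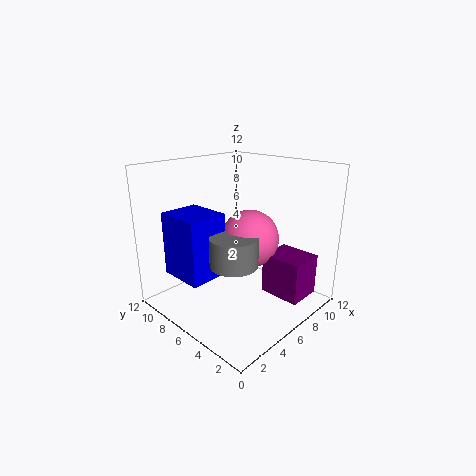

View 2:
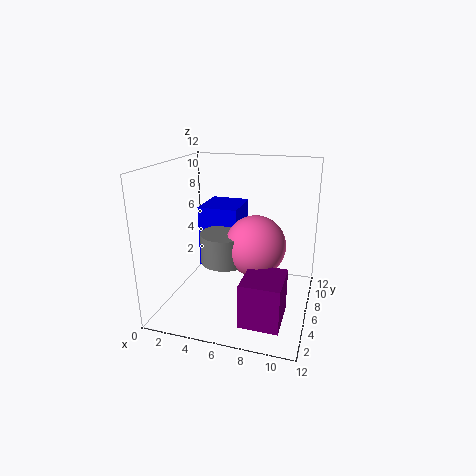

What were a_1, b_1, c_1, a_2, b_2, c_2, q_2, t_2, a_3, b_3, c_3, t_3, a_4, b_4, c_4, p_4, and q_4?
a_1 = 7.5
b_1 = 6
c_1 = 5.5
a_2 = 2
b_2 = 7
c_2 = 2.5
q_2 = 4
t_2 = 5.5
a_3 = 5
b_3 = 5.5
c_3 = 4
t_3 = 2.5
a_4 = 7.5
b_4 = 1
c_4 = 1
p_4 = 3
q_4 = 3.5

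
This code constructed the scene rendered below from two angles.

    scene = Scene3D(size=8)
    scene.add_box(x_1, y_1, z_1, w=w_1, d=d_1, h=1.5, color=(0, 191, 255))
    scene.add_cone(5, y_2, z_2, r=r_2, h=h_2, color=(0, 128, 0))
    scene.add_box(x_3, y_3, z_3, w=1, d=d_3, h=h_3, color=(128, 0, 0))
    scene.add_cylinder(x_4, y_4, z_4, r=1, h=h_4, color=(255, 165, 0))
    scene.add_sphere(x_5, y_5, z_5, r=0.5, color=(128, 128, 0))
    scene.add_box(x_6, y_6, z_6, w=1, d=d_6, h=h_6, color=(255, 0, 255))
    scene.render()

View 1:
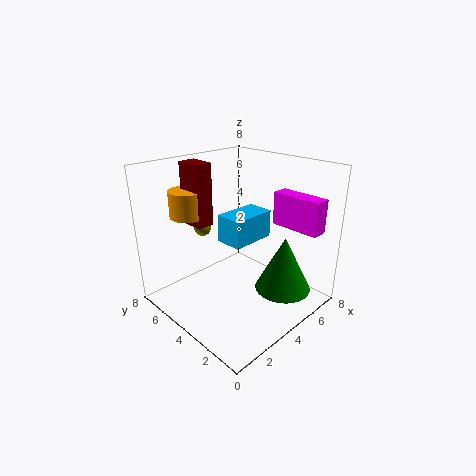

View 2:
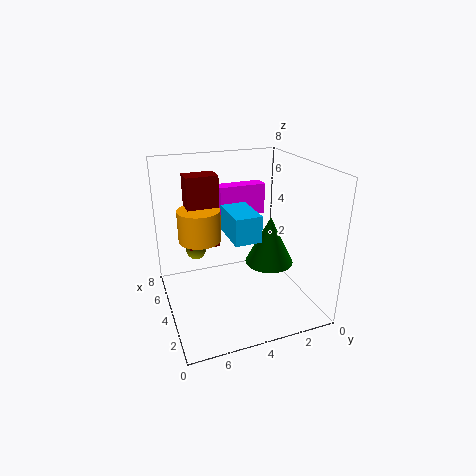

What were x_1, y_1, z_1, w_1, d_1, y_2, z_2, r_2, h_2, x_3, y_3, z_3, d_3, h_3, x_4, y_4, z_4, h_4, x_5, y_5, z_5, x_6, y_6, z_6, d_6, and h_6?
x_1 = 3; y_1 = 3; z_1 = 4; w_1 = 2.5; d_1 = 1.5; y_2 = 1.5; z_2 = 1.5; r_2 = 1.5; h_2 = 3; x_3 = 2.5; y_3 = 5.5; z_3 = 4.5; d_3 = 1.5; h_3 = 3.5; x_4 = 2.5; y_4 = 6.5; z_4 = 5; h_4 = 1.5; x_5 = 3.5; y_5 = 6.5; z_5 = 4; x_6 = 7; y_6 = 1; z_6 = 4; d_6 = 3; h_6 = 2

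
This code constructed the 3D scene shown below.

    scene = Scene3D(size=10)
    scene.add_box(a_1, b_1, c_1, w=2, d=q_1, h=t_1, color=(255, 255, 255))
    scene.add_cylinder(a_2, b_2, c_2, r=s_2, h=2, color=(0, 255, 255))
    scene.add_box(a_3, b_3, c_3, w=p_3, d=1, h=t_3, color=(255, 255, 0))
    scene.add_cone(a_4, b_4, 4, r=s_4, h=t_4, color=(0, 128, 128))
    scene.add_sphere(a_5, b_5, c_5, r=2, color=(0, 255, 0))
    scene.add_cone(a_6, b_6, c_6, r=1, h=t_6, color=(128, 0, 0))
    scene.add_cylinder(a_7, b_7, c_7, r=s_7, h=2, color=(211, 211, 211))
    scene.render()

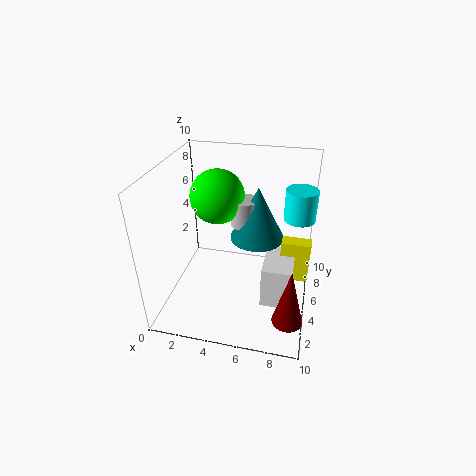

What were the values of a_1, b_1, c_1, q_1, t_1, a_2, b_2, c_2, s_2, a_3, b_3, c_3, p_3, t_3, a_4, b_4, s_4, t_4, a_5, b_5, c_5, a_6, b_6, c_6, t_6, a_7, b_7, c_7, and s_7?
a_1 = 7, b_1 = 3, c_1 = 1, q_1 = 3, t_1 = 3, a_2 = 9, b_2 = 5, c_2 = 7, s_2 = 1, a_3 = 8, b_3 = 5, c_3 = 2, p_3 = 2, t_3 = 3, a_4 = 6, b_4 = 7, s_4 = 2, t_4 = 4, a_5 = 3, b_5 = 7, c_5 = 7, a_6 = 9, b_6 = 2, c_6 = 1, t_6 = 4, a_7 = 5, b_7 = 7, c_7 = 5, s_7 = 1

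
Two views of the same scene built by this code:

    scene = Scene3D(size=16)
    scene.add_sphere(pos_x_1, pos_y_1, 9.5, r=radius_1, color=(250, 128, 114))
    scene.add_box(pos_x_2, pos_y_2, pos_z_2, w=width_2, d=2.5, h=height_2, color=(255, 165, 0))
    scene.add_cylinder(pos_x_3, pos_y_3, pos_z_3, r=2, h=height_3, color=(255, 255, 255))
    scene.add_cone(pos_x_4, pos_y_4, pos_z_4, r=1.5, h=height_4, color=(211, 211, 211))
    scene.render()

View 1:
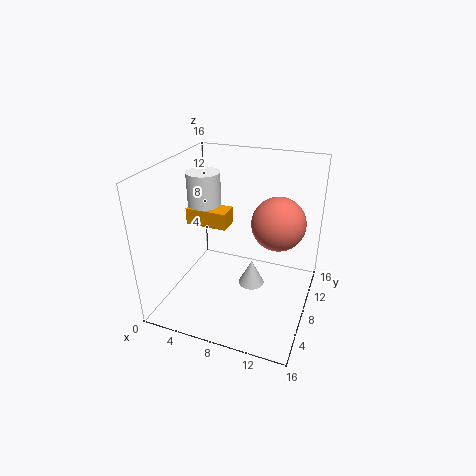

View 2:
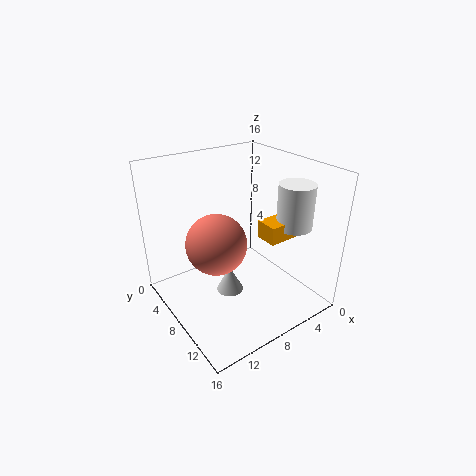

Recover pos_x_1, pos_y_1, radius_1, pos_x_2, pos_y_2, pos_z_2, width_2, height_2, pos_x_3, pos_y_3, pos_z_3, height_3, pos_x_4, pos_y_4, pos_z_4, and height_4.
pos_x_1 = 12; pos_y_1 = 10; radius_1 = 3; pos_x_2 = 1; pos_y_2 = 9; pos_z_2 = 8; width_2 = 5; height_2 = 2; pos_x_3 = 2.5; pos_y_3 = 11; pos_z_3 = 9; height_3 = 5; pos_x_4 = 9.5; pos_y_4 = 8.5; pos_z_4 = 2; height_4 = 3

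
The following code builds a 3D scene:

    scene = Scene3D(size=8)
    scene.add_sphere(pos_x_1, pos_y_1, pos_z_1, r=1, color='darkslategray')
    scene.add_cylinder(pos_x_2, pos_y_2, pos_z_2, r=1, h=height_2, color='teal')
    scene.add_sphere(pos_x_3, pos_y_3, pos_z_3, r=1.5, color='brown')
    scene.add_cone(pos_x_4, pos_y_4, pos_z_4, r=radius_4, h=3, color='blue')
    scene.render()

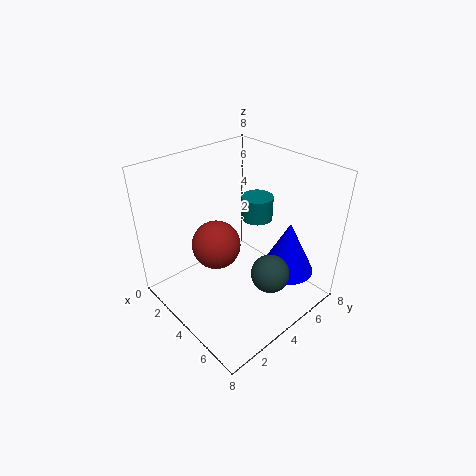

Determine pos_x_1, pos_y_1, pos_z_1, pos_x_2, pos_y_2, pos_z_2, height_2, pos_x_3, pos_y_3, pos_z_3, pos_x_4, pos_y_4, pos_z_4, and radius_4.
pos_x_1 = 6.5; pos_y_1 = 4; pos_z_1 = 3; pos_x_2 = 2.5; pos_y_2 = 7; pos_z_2 = 3.5; height_2 = 1.5; pos_x_3 = 2; pos_y_3 = 4; pos_z_3 = 2.5; pos_x_4 = 6; pos_y_4 = 6; pos_z_4 = 2; radius_4 = 1.5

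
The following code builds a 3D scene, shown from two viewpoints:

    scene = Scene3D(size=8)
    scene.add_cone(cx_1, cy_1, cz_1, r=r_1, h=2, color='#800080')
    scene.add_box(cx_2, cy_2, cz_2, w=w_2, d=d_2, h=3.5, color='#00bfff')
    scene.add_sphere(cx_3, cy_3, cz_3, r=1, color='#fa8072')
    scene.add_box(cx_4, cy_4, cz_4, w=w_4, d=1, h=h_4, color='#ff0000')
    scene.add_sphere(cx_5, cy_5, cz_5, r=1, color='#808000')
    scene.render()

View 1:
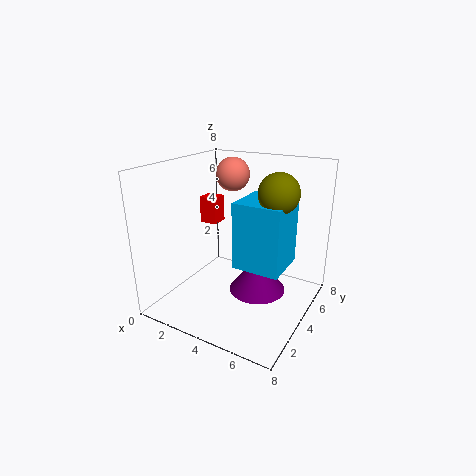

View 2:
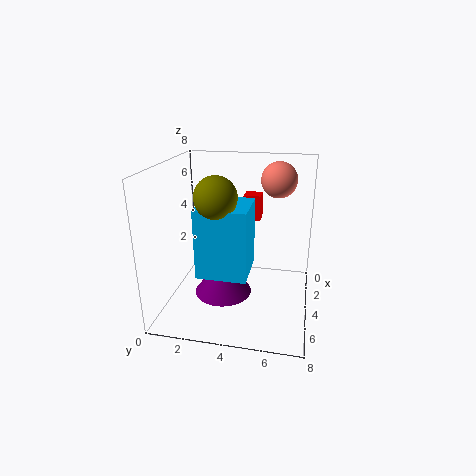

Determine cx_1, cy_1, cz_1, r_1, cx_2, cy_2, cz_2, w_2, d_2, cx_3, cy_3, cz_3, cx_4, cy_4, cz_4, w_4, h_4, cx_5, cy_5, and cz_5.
cx_1 = 5.5
cy_1 = 3.5
cz_1 = 1.5
r_1 = 1.5
cx_2 = 4.5
cy_2 = 2.5
cz_2 = 3
w_2 = 2.5
d_2 = 2.5
cx_3 = 2.5
cy_3 = 6
cz_3 = 7
cx_4 = 1.5
cy_4 = 4
cz_4 = 4.5
w_4 = 1
h_4 = 1.5
cx_5 = 6.5
cy_5 = 3.5
cz_5 = 7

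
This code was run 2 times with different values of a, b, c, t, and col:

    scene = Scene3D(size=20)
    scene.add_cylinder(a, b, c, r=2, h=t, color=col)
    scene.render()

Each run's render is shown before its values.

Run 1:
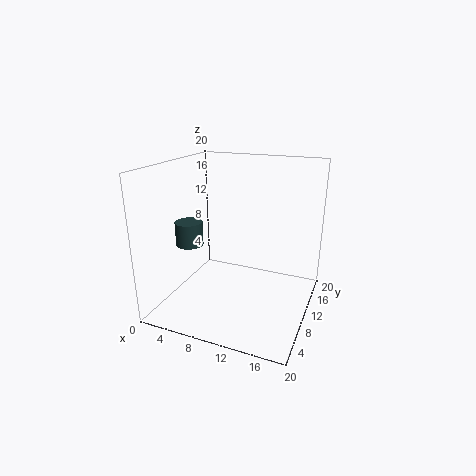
a = 2.5
b = 9.5
c = 8
t = 3.5
col = 'darkslategray'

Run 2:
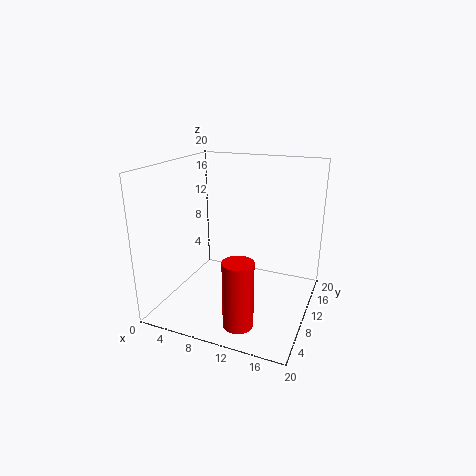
a = 12.5
b = 4
c = 0.5
t = 9
col = 'red'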